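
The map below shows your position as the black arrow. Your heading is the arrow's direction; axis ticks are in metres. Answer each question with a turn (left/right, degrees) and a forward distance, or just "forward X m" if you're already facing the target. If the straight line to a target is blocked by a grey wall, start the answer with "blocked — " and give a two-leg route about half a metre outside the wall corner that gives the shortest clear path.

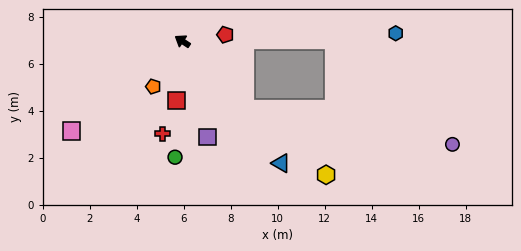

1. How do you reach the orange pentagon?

turn left 91°, forward 2.3 m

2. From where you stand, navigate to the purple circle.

blocked — turn left 165°, forward 3.9 m, then turn left 39°, forward 9.0 m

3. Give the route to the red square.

turn left 117°, forward 2.5 m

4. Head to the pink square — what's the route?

turn left 72°, forward 6.1 m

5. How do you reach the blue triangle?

turn left 162°, forward 6.7 m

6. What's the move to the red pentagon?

turn right 138°, forward 1.8 m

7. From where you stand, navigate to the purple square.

turn left 138°, forward 4.2 m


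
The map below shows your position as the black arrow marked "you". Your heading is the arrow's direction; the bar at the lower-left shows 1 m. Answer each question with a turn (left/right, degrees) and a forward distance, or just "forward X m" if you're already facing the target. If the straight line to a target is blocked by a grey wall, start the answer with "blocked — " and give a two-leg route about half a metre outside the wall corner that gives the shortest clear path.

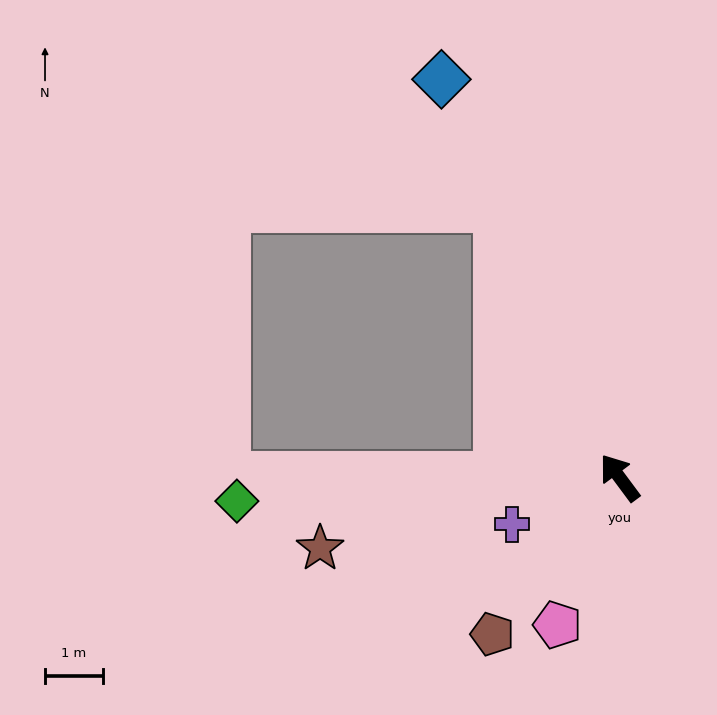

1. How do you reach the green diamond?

turn left 57°, forward 6.7 m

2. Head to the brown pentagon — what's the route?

turn left 104°, forward 3.5 m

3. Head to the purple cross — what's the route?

turn left 77°, forward 2.0 m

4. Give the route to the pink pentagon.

turn left 120°, forward 2.8 m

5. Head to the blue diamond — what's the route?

turn right 12°, forward 7.6 m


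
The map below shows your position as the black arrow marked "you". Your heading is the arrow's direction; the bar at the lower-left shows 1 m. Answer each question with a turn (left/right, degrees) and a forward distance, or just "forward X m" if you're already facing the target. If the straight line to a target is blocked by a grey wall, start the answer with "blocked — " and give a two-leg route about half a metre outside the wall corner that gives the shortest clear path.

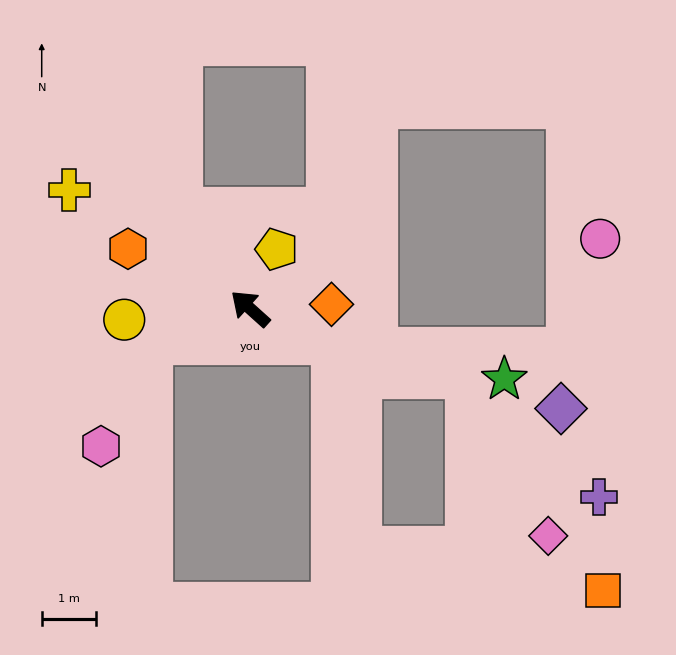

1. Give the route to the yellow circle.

turn left 47°, forward 2.3 m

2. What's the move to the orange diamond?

turn right 135°, forward 1.5 m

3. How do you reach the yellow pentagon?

turn right 72°, forward 1.2 m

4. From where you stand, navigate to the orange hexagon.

turn left 16°, forward 2.5 m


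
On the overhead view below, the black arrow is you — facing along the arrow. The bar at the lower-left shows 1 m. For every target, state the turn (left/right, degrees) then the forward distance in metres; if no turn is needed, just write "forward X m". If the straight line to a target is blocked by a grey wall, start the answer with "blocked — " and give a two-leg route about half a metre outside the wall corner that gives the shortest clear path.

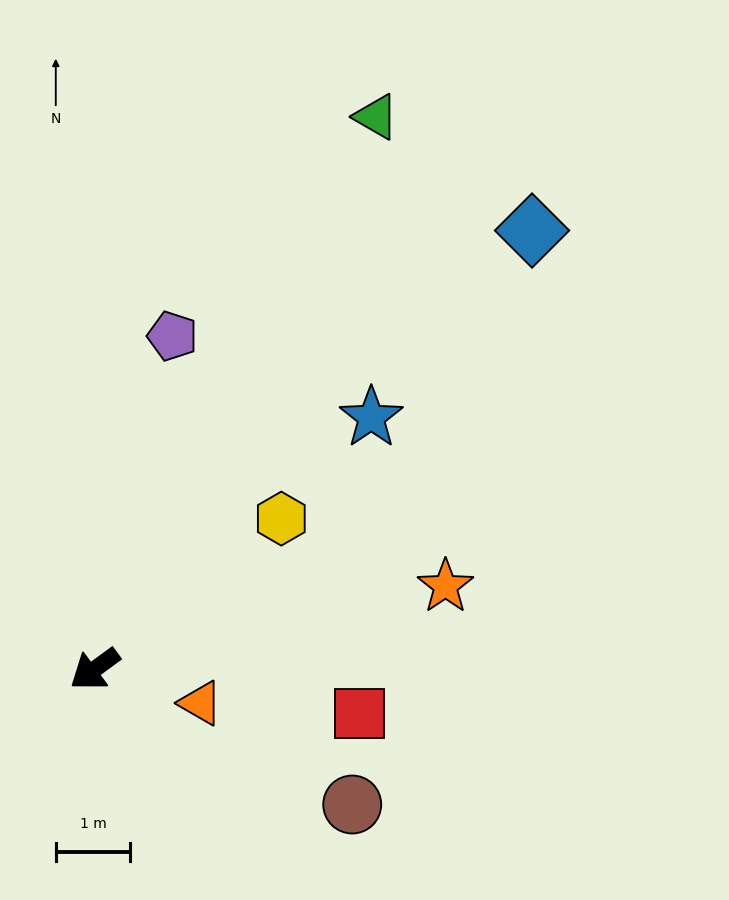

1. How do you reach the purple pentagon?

turn right 139°, forward 4.6 m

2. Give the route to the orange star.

turn left 157°, forward 4.8 m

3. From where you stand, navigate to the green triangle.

turn right 153°, forward 8.3 m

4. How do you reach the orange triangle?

turn left 126°, forward 1.5 m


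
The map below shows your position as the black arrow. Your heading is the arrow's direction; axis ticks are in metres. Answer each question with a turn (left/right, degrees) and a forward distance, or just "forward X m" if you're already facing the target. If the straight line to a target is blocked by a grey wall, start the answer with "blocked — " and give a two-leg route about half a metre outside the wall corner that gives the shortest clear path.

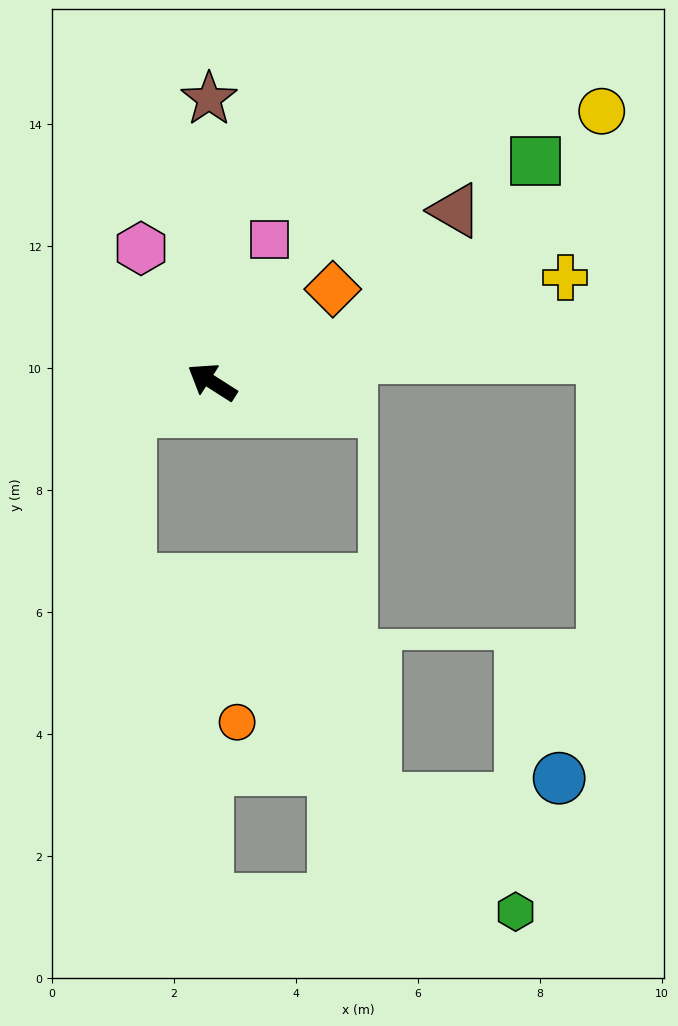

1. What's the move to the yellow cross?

turn right 131°, forward 6.0 m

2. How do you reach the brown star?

turn right 57°, forward 4.6 m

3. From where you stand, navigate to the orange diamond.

turn right 110°, forward 2.5 m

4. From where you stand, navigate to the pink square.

turn right 80°, forward 2.5 m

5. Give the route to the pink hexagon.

turn right 29°, forward 2.5 m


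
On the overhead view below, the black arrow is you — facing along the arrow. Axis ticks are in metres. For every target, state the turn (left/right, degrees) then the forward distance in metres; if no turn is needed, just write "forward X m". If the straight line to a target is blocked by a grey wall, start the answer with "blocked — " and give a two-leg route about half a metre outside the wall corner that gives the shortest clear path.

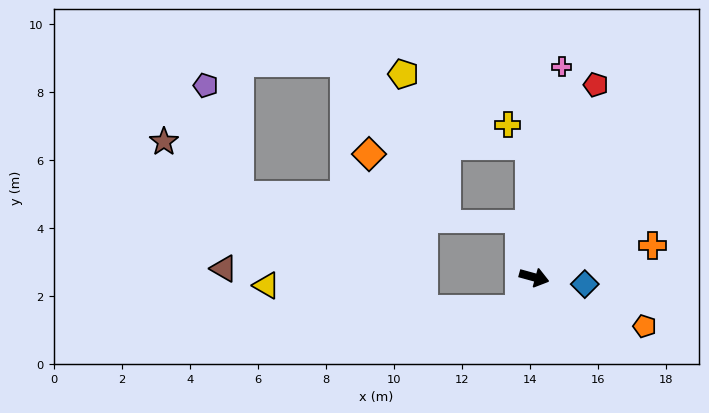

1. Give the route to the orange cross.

turn left 30°, forward 3.6 m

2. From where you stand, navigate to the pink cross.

turn left 98°, forward 6.2 m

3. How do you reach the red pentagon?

turn left 88°, forward 5.9 m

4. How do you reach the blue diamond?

turn left 8°, forward 1.5 m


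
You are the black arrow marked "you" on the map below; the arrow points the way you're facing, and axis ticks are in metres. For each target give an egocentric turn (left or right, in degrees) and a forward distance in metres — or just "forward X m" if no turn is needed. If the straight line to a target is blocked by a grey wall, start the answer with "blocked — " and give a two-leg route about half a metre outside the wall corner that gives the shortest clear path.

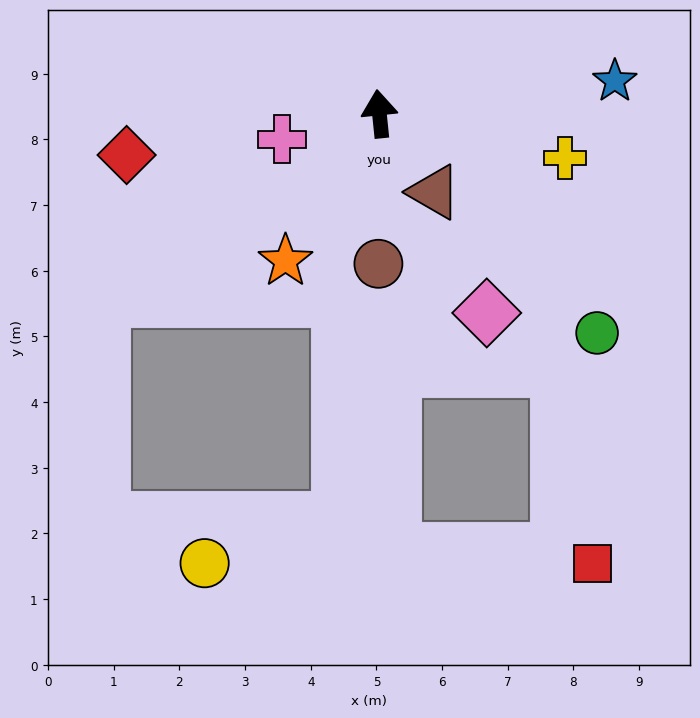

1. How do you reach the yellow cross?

turn right 109°, forward 2.9 m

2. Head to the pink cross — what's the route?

turn left 99°, forward 1.5 m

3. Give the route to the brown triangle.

turn right 151°, forward 1.5 m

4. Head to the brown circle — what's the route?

turn left 174°, forward 2.3 m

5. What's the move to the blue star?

turn right 88°, forward 3.6 m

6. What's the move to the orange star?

turn left 142°, forward 2.7 m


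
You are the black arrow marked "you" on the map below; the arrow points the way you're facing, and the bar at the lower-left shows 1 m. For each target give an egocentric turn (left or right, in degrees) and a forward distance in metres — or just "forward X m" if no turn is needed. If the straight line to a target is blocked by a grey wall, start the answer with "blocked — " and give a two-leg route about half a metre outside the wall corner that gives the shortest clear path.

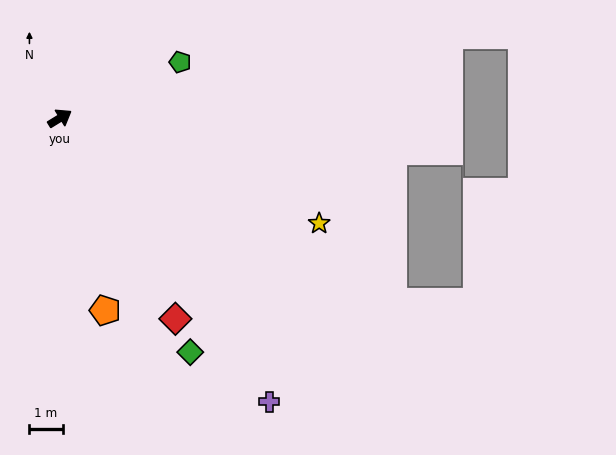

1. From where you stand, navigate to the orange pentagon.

turn right 108°, forward 6.0 m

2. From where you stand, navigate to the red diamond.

turn right 92°, forward 7.0 m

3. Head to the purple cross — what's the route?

turn right 85°, forward 10.6 m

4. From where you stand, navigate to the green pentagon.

turn right 7°, forward 4.0 m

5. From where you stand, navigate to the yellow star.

turn right 54°, forward 8.4 m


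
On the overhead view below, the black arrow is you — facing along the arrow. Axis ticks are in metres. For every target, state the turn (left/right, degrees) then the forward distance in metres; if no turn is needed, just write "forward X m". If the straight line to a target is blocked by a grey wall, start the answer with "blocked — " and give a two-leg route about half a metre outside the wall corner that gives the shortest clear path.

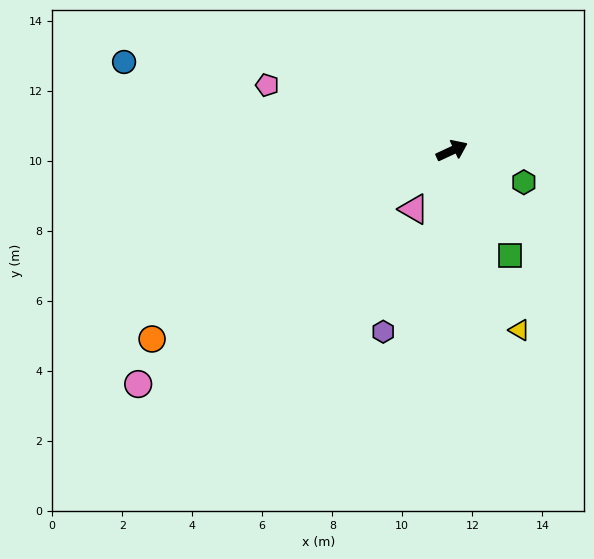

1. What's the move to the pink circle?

turn right 168°, forward 11.2 m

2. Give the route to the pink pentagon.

turn left 136°, forward 5.6 m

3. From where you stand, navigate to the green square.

turn right 86°, forward 3.4 m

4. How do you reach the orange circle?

turn right 173°, forward 10.1 m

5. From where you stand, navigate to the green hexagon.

turn right 49°, forward 2.2 m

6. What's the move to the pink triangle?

turn right 148°, forward 2.0 m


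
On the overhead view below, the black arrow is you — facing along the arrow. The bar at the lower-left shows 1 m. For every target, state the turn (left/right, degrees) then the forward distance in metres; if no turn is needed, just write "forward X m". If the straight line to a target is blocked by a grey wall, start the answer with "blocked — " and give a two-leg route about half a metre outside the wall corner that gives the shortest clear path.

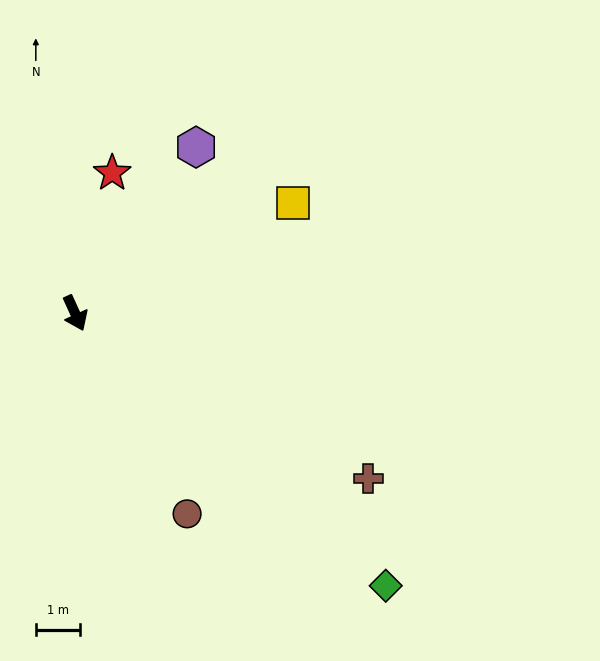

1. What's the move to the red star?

turn left 141°, forward 3.3 m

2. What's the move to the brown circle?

turn left 5°, forward 5.2 m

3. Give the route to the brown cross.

turn left 36°, forward 7.6 m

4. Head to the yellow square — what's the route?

turn left 92°, forward 5.5 m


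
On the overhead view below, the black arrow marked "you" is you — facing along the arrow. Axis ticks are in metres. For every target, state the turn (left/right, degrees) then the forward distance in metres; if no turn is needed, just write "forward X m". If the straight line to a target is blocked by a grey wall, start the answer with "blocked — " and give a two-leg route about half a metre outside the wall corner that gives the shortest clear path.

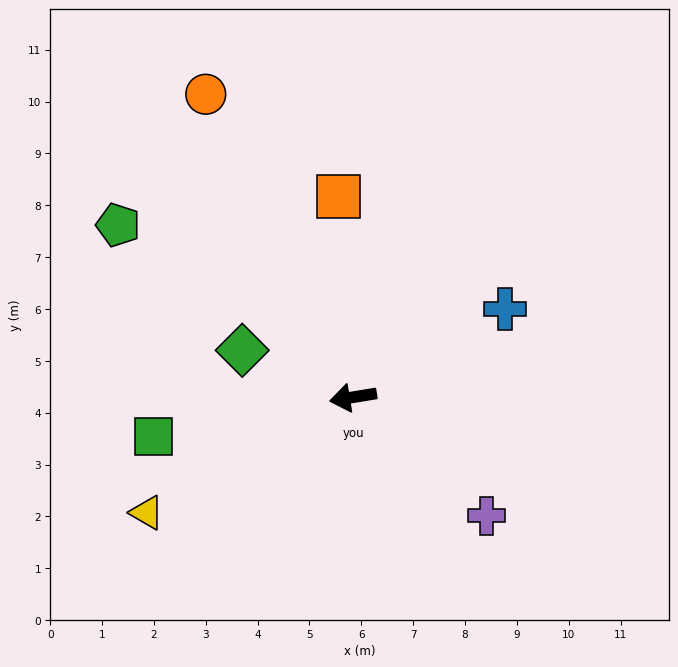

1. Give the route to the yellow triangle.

turn left 20°, forward 4.6 m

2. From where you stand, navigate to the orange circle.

turn right 73°, forward 6.5 m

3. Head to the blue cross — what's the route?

turn right 159°, forward 3.4 m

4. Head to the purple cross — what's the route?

turn left 129°, forward 3.4 m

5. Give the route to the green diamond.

turn right 32°, forward 2.3 m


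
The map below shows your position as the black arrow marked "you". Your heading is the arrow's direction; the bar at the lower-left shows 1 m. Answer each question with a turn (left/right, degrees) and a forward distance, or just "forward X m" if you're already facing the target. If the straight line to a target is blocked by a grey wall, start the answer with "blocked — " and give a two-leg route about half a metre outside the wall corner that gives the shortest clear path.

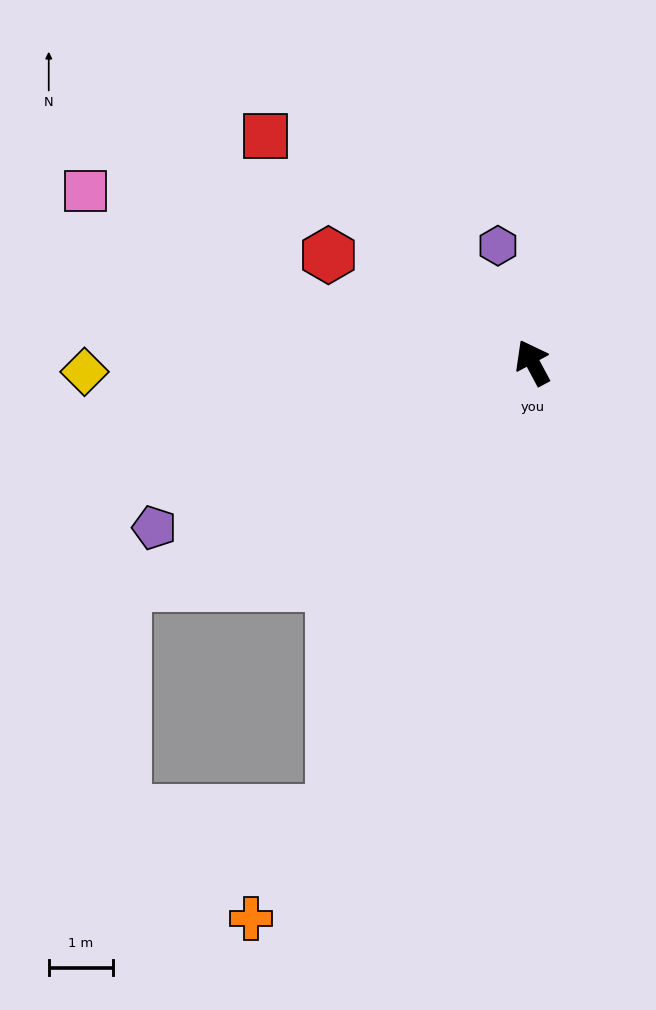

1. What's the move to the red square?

turn left 22°, forward 5.5 m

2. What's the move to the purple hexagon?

turn right 12°, forward 1.9 m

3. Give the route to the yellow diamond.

turn left 63°, forward 7.0 m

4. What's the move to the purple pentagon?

turn left 86°, forward 6.5 m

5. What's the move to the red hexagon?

turn left 34°, forward 3.6 m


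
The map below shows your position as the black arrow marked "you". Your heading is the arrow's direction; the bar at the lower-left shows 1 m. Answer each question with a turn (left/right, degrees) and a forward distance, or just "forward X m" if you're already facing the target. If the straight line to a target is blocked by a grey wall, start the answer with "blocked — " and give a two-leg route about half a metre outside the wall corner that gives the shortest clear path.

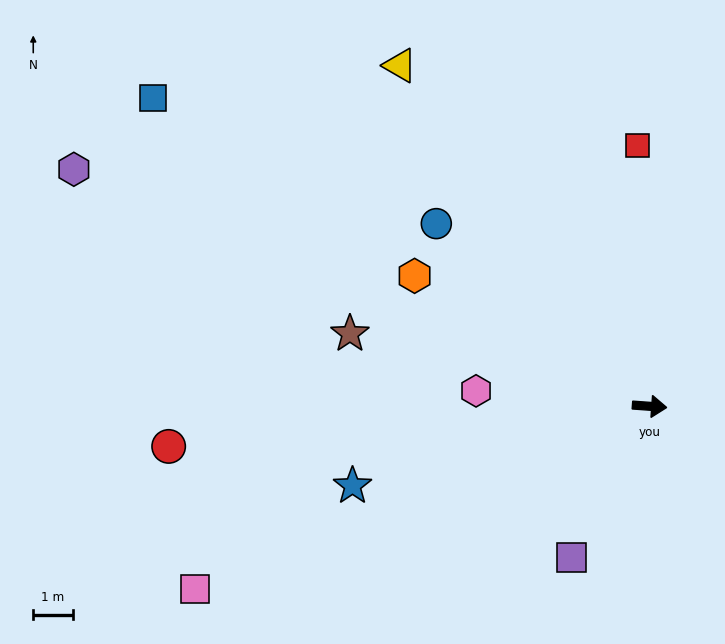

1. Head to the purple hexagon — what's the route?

turn left 162°, forward 15.8 m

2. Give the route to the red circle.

turn right 171°, forward 12.3 m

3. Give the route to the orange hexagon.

turn left 155°, forward 6.8 m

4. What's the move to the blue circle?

turn left 144°, forward 7.1 m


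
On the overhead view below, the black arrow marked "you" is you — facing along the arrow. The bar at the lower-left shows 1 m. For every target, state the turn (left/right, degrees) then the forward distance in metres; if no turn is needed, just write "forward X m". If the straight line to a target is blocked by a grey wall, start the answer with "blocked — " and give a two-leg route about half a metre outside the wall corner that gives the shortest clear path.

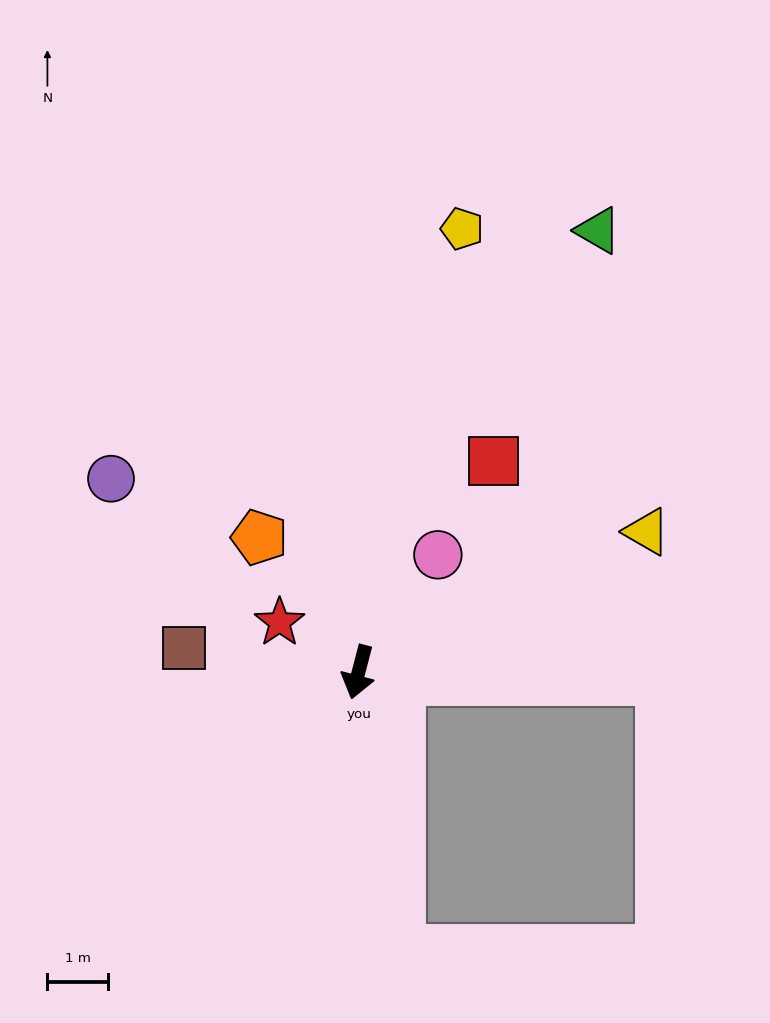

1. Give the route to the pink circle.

turn left 160°, forward 2.3 m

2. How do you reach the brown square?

turn right 83°, forward 2.9 m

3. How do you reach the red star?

turn right 108°, forward 1.5 m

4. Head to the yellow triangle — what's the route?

turn left 131°, forward 5.2 m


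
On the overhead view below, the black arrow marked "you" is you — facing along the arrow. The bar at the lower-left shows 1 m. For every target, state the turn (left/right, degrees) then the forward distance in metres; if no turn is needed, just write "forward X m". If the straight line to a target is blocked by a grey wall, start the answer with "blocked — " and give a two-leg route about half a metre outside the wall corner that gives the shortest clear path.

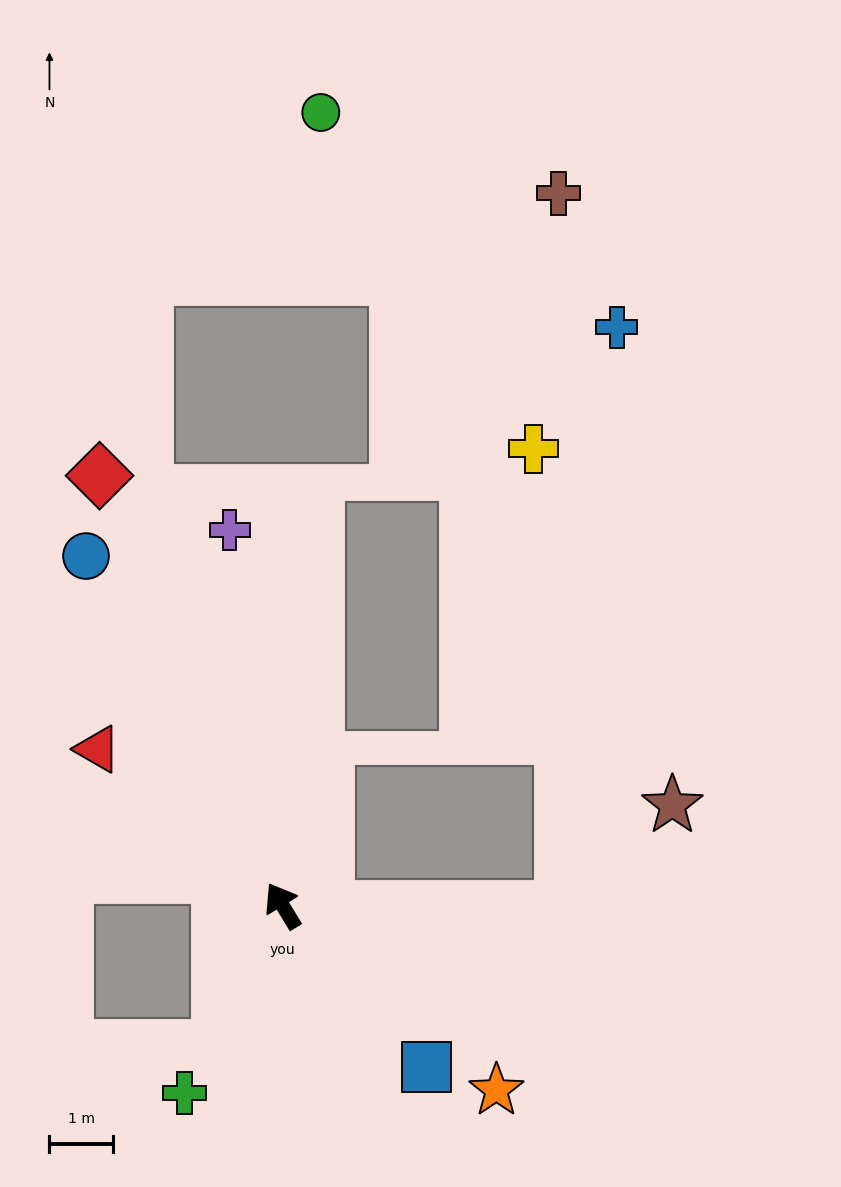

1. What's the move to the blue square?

turn right 170°, forward 3.4 m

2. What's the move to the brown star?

blocked — turn right 122°, forward 4.4 m, then turn left 43°, forward 2.4 m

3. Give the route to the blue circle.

turn right 2°, forward 6.3 m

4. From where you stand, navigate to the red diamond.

turn right 8°, forward 7.3 m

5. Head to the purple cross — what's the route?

turn right 23°, forward 6.0 m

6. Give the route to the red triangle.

turn left 18°, forward 3.8 m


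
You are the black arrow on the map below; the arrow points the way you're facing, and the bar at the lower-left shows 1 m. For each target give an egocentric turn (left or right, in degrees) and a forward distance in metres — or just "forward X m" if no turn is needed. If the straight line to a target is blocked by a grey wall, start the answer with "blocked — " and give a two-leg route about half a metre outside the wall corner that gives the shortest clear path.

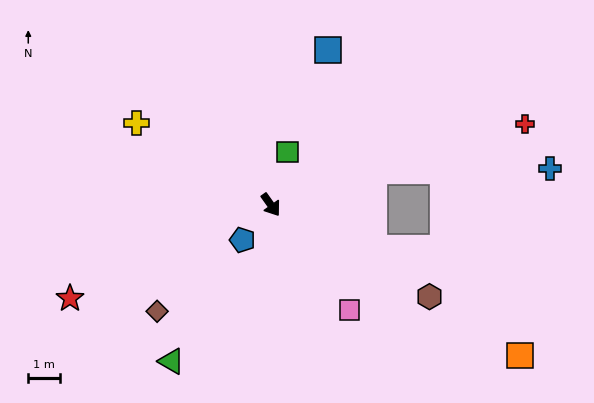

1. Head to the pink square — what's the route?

forward 4.1 m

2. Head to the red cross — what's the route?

turn left 72°, forward 8.4 m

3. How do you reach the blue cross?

blocked — turn left 73°, forward 3.4 m, then turn right 18°, forward 5.5 m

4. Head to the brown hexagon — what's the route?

turn left 25°, forward 5.8 m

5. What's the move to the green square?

turn left 127°, forward 1.7 m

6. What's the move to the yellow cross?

turn right 157°, forward 4.9 m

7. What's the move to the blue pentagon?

turn right 74°, forward 1.4 m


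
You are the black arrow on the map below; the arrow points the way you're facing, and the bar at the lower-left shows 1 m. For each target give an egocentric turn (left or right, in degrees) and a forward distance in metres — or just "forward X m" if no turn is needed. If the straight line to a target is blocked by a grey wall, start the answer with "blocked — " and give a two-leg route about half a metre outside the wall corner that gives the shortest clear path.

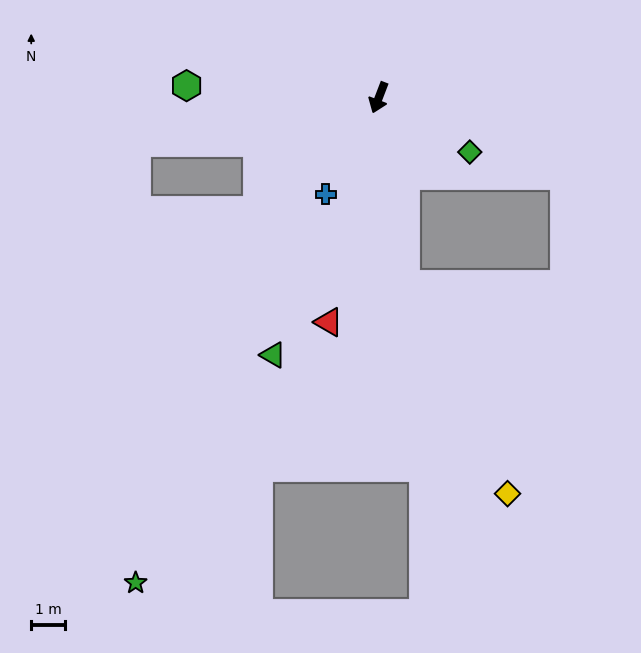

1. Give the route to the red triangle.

turn left 8°, forward 6.8 m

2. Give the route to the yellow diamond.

blocked — turn left 29°, forward 5.6 m, then turn left 18°, forward 6.9 m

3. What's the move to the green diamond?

turn left 80°, forward 3.2 m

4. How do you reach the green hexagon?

turn right 73°, forward 5.7 m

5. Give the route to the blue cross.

turn right 8°, forward 3.3 m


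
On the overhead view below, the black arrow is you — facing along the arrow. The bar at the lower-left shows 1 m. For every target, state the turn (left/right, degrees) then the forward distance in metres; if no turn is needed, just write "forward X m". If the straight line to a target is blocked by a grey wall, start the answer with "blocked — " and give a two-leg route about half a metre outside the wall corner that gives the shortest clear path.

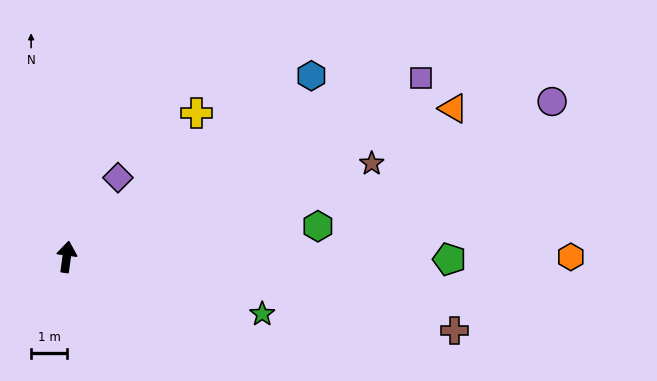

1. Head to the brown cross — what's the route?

turn right 93°, forward 11.0 m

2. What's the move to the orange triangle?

turn right 61°, forward 11.5 m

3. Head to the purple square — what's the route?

turn right 55°, forward 11.0 m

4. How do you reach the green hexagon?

turn right 75°, forward 7.0 m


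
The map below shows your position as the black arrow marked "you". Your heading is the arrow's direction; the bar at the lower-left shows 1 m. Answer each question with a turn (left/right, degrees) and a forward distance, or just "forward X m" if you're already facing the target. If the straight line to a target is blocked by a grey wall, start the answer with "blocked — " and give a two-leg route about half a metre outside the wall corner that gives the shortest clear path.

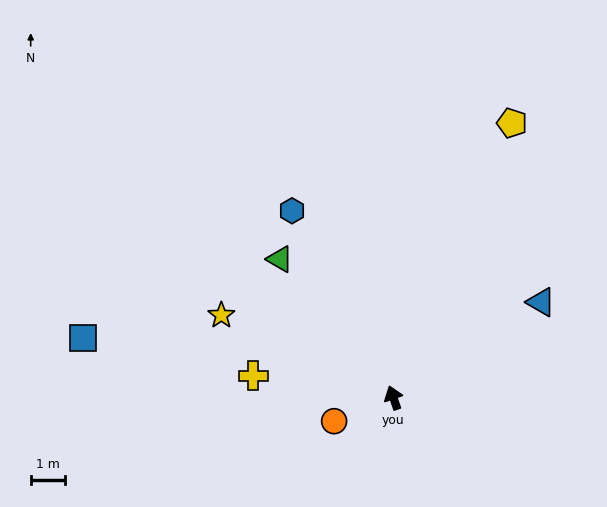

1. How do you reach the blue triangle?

turn right 76°, forward 5.1 m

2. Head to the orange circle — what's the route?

turn left 93°, forward 1.8 m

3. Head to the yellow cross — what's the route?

turn left 62°, forward 4.1 m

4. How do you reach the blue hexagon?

turn left 9°, forward 6.1 m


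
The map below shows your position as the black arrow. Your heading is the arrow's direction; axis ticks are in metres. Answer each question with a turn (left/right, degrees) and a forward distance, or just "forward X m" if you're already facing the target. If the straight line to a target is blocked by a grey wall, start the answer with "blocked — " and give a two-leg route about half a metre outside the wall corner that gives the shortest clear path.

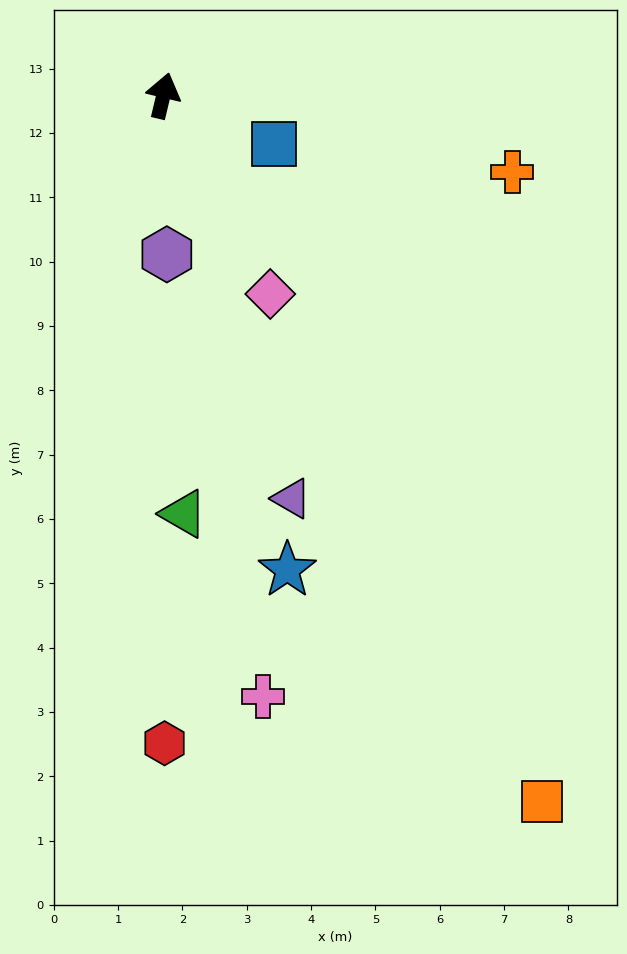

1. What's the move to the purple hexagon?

turn right 165°, forward 2.5 m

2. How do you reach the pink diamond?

turn right 138°, forward 3.5 m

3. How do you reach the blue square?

turn right 100°, forward 1.9 m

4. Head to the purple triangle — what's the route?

turn right 149°, forward 6.6 m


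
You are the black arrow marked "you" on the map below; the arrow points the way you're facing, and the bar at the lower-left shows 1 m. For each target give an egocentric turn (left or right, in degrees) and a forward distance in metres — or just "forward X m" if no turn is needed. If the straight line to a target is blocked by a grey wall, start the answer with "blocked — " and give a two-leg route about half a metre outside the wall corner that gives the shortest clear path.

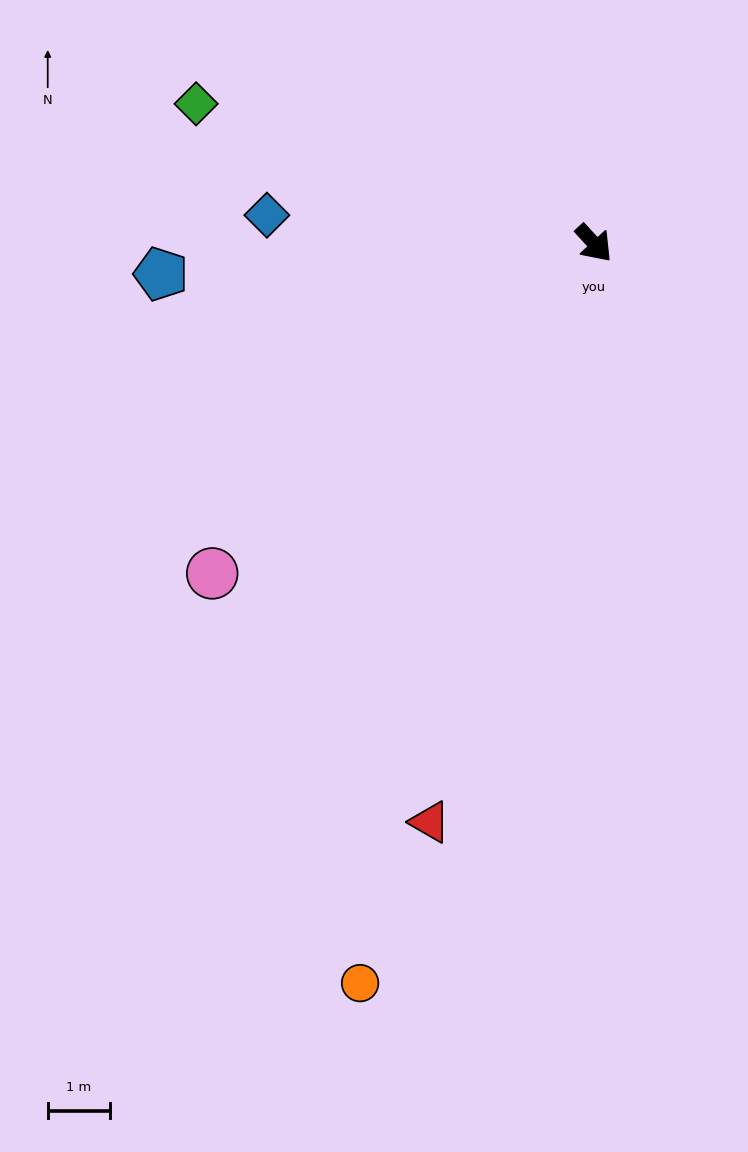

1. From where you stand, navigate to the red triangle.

turn right 58°, forward 9.7 m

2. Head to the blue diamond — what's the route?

turn right 137°, forward 5.3 m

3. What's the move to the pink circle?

turn right 92°, forward 8.1 m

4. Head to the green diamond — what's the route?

turn right 152°, forward 6.8 m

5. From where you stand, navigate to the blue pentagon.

turn right 128°, forward 7.0 m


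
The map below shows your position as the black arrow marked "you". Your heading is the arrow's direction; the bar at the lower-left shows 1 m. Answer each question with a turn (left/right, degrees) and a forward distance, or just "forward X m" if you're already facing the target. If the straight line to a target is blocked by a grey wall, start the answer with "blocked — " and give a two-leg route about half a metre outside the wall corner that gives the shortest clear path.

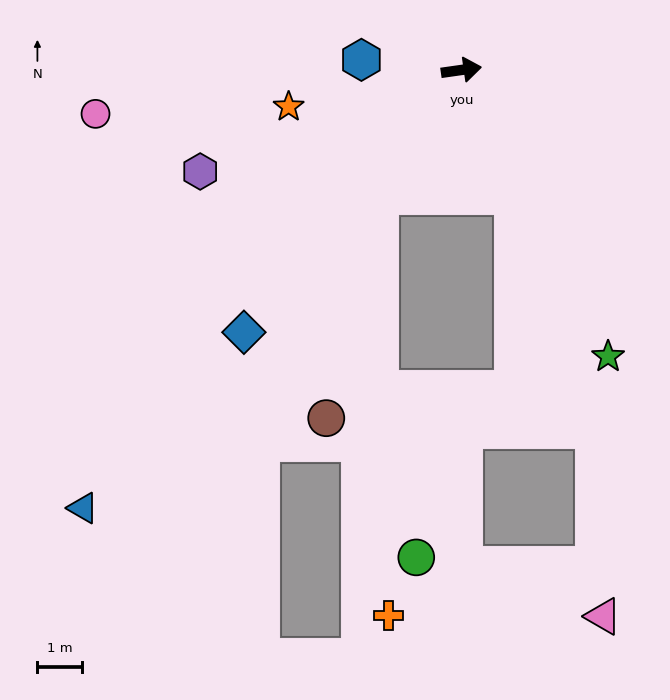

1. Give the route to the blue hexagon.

turn left 166°, forward 2.3 m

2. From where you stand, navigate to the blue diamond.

turn right 138°, forward 7.6 m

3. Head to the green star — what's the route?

turn right 71°, forward 7.2 m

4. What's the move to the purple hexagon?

turn right 167°, forward 6.3 m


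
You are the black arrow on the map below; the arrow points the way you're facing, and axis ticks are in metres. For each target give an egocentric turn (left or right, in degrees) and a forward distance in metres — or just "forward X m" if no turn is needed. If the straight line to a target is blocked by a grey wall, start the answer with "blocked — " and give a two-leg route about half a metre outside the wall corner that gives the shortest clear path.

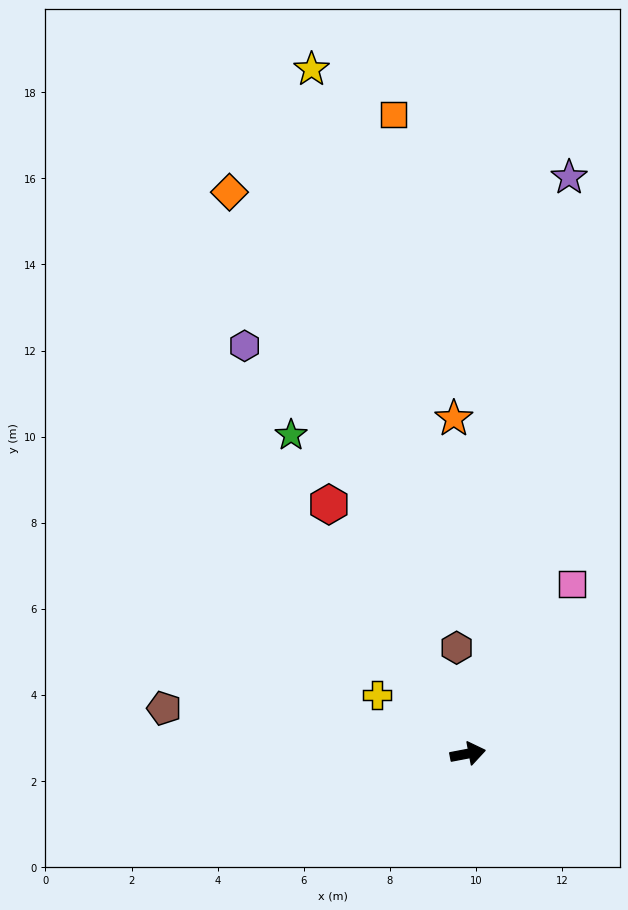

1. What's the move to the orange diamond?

turn left 102°, forward 14.2 m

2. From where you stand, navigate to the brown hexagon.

turn left 85°, forward 2.5 m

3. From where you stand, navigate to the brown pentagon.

turn left 161°, forward 7.1 m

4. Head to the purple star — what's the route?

turn left 69°, forward 13.6 m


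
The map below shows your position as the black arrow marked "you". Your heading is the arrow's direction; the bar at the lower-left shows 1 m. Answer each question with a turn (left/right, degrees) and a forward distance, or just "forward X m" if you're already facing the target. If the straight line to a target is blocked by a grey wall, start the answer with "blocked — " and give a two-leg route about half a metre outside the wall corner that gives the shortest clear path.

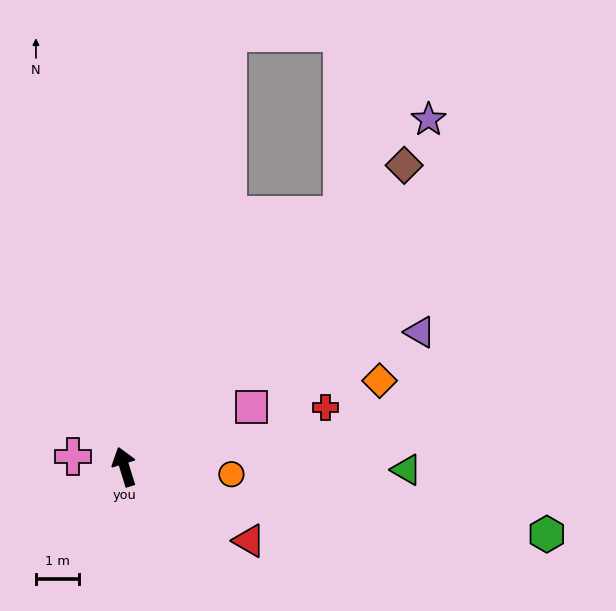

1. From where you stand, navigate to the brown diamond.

turn right 60°, forward 9.6 m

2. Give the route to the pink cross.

turn left 62°, forward 1.2 m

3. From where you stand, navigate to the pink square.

turn right 82°, forward 3.3 m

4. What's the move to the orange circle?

turn right 111°, forward 2.5 m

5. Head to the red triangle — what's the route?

turn right 138°, forward 3.4 m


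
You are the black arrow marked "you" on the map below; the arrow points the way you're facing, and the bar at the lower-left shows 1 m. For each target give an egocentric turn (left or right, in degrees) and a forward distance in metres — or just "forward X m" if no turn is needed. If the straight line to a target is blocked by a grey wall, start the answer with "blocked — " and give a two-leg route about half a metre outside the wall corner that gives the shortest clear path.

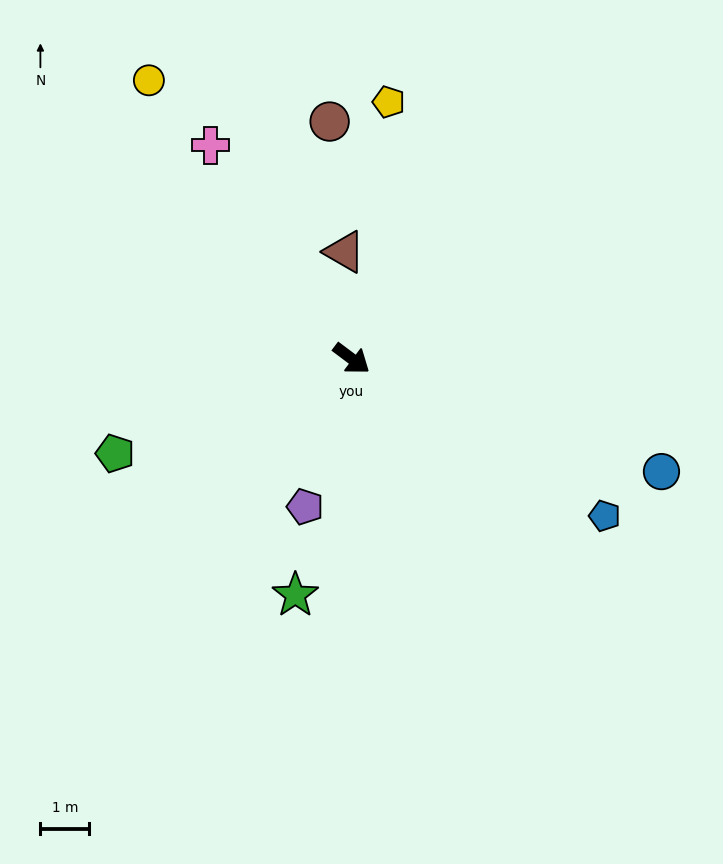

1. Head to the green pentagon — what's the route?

turn right 121°, forward 5.2 m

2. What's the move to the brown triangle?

turn left 131°, forward 2.2 m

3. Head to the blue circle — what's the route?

turn left 17°, forward 6.7 m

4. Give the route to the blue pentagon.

turn left 5°, forward 6.1 m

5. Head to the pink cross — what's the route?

turn left 160°, forward 5.2 m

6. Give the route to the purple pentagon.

turn right 71°, forward 3.2 m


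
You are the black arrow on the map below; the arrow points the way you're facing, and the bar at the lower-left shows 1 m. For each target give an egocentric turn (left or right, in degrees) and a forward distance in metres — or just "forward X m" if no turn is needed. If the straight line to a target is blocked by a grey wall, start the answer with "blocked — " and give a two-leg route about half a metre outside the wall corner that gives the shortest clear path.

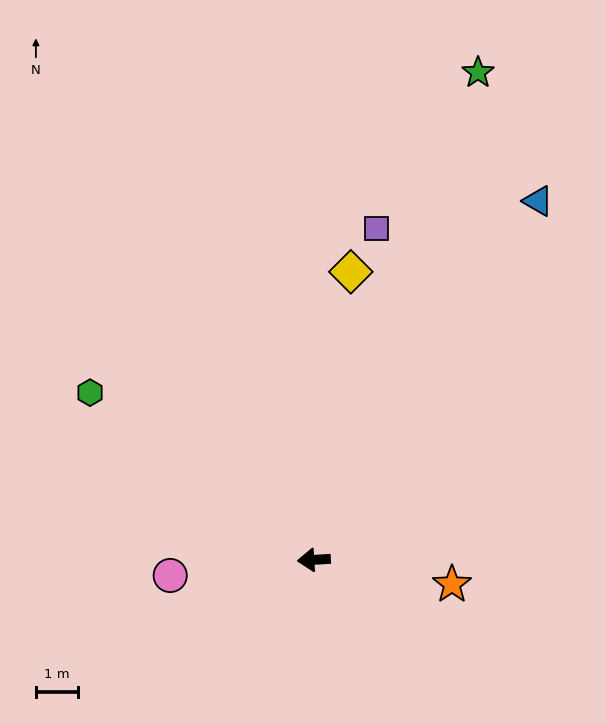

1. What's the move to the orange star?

turn left 166°, forward 3.3 m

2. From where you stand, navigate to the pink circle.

turn left 3°, forward 3.4 m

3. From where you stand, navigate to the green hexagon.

turn right 40°, forward 6.6 m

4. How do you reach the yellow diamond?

turn right 101°, forward 6.9 m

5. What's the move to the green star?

turn right 112°, forward 12.2 m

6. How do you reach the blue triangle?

turn right 125°, forward 10.0 m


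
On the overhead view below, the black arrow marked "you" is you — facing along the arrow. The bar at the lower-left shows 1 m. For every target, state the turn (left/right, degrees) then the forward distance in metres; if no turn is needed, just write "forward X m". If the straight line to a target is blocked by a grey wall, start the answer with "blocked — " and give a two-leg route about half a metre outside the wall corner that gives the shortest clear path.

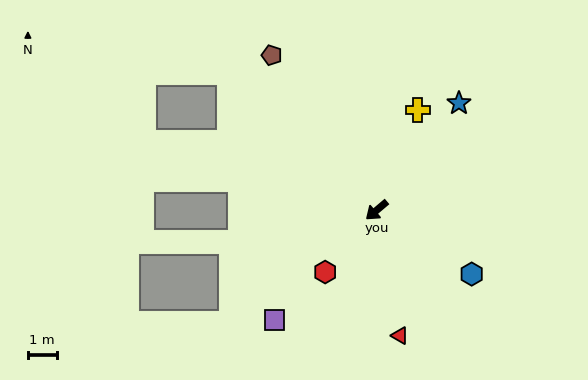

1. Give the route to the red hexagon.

turn left 10°, forward 2.8 m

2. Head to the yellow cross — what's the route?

turn right 152°, forward 3.8 m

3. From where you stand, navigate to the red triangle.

turn left 60°, forward 4.4 m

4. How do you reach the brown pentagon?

turn right 96°, forward 6.5 m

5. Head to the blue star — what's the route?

turn right 168°, forward 4.7 m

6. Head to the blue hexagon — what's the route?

turn left 106°, forward 4.0 m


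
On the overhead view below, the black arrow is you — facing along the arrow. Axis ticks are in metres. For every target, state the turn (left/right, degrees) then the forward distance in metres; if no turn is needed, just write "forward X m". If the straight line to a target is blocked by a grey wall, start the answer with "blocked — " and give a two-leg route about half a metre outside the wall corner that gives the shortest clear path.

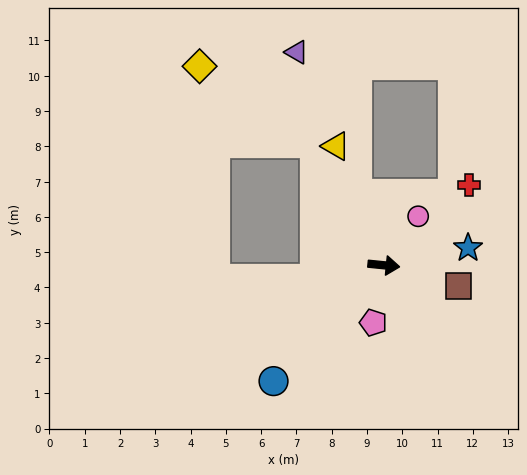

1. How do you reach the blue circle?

turn right 128°, forward 4.5 m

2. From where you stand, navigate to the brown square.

turn right 10°, forward 2.2 m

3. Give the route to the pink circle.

turn left 61°, forward 1.7 m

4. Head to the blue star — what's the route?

turn left 17°, forward 2.4 m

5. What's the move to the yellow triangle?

turn left 118°, forward 3.6 m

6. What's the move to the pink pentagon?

turn right 95°, forward 1.7 m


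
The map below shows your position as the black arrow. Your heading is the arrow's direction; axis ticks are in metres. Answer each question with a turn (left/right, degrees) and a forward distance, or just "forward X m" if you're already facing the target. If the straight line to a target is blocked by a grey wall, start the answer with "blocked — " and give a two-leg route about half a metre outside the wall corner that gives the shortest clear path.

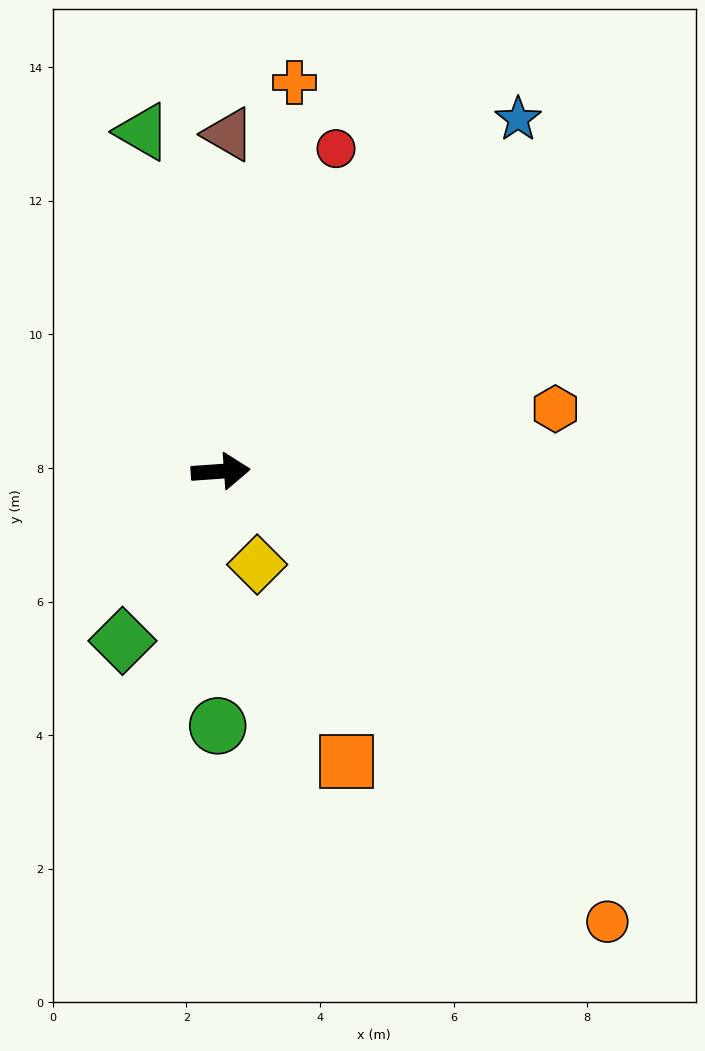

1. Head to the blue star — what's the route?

turn left 46°, forward 6.9 m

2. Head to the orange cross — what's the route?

turn left 75°, forward 5.9 m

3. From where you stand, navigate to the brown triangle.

turn left 85°, forward 5.0 m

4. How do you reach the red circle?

turn left 66°, forward 5.1 m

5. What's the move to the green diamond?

turn right 124°, forward 2.9 m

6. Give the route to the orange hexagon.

turn left 7°, forward 5.1 m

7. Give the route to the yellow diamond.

turn right 73°, forward 1.5 m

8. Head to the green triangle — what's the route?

turn left 99°, forward 5.2 m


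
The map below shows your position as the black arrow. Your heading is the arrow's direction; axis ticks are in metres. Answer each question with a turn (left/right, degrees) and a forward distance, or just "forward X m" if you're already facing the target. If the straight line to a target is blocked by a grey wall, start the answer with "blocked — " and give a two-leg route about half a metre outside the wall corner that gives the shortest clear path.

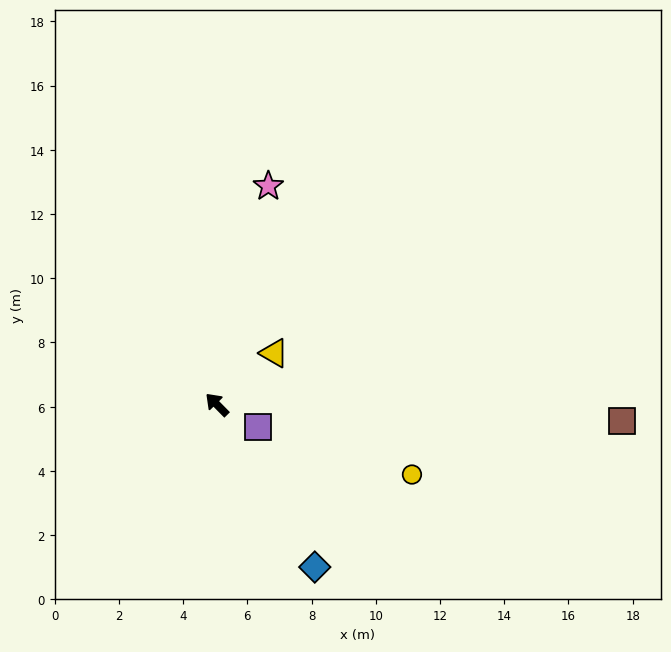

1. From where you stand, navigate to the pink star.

turn right 58°, forward 7.0 m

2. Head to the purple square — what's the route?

turn right 164°, forward 1.5 m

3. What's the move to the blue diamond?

turn left 166°, forward 5.9 m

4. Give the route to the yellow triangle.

turn right 93°, forward 2.4 m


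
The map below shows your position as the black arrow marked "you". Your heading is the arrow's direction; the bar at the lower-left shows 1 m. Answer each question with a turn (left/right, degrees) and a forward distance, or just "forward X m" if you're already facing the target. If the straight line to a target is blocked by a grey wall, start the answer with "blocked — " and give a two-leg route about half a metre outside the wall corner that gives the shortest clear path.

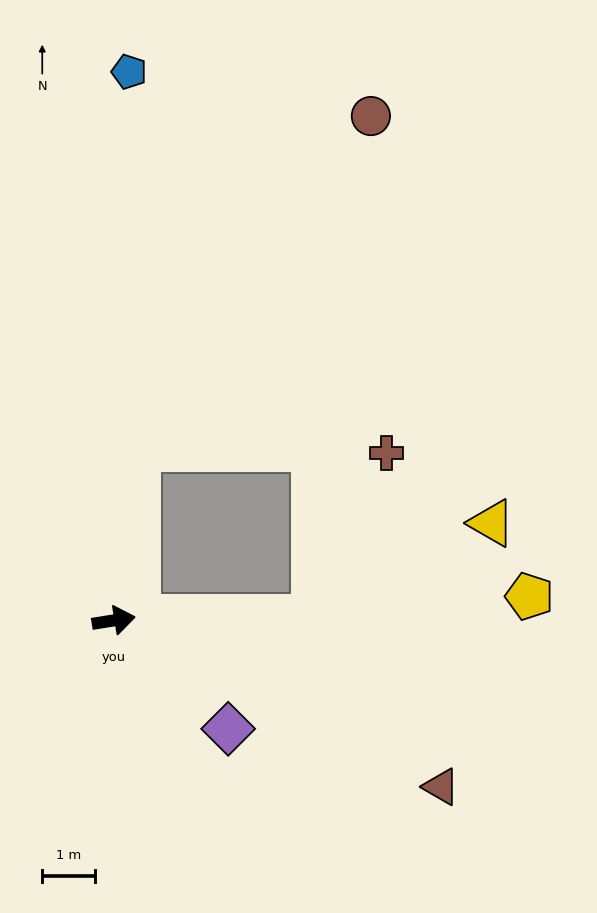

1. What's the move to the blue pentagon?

turn left 79°, forward 10.3 m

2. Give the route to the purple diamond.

turn right 53°, forward 3.0 m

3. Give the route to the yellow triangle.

blocked — turn right 8°, forward 3.8 m, then turn left 27°, forward 3.8 m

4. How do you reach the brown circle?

blocked — turn left 73°, forward 3.3 m, then turn right 27°, forward 7.7 m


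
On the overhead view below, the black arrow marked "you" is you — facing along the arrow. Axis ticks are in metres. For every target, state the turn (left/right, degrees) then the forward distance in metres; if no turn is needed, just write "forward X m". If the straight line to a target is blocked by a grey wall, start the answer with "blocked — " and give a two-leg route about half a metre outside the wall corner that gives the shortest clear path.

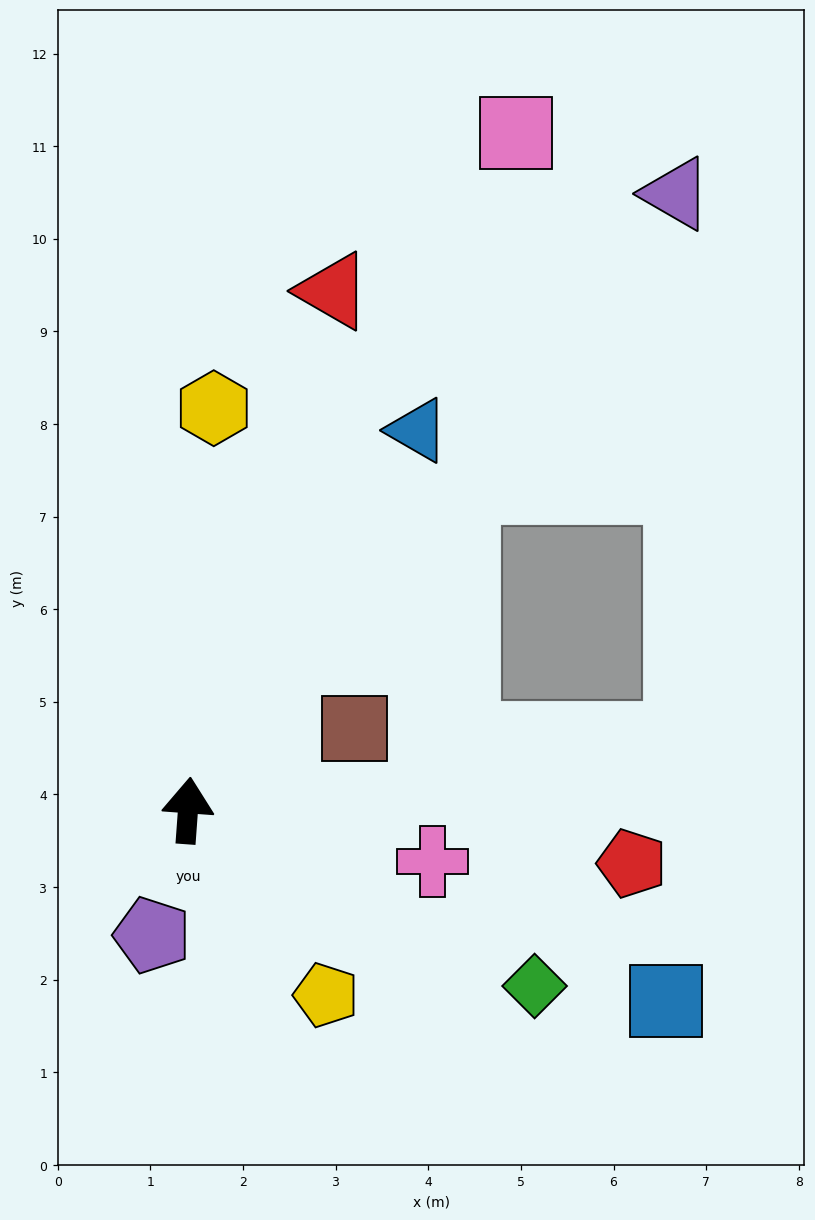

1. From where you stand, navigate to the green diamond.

turn right 113°, forward 4.2 m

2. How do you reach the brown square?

turn right 59°, forward 2.0 m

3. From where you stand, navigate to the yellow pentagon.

turn right 139°, forward 2.5 m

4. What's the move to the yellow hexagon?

forward 4.4 m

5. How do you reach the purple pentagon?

turn left 168°, forward 1.4 m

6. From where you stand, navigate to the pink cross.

turn right 98°, forward 2.7 m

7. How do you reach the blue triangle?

turn right 27°, forward 4.8 m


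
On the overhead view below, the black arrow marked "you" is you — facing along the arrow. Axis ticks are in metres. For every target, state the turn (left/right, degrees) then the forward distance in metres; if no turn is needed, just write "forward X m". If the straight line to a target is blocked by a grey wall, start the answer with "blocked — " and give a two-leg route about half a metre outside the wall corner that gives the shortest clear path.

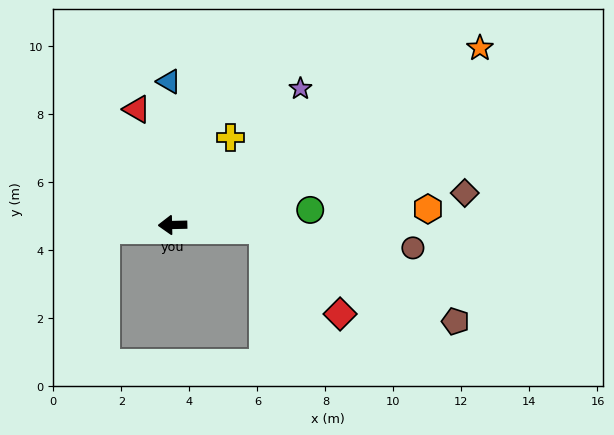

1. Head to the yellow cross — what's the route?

turn right 125°, forward 3.1 m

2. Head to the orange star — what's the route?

turn right 151°, forward 10.4 m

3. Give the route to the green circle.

turn right 175°, forward 4.1 m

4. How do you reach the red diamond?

blocked — turn left 175°, forward 2.7 m, then turn right 44°, forward 3.3 m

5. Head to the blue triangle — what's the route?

turn right 90°, forward 4.2 m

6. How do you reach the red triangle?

turn right 74°, forward 3.6 m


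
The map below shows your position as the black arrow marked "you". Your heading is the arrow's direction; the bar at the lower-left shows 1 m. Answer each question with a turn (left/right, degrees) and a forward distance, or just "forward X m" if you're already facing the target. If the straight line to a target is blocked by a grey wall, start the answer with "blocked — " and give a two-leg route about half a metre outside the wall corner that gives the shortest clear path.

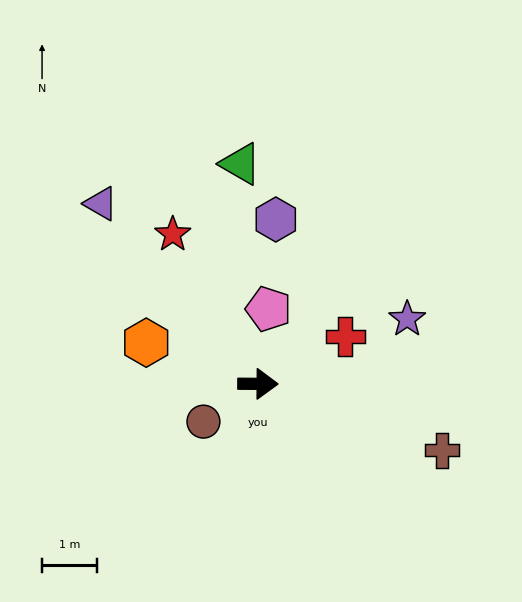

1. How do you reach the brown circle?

turn right 145°, forward 1.2 m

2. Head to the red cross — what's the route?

turn left 29°, forward 1.8 m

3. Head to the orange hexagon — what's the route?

turn left 160°, forward 2.2 m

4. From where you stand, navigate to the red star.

turn left 120°, forward 3.1 m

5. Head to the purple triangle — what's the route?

turn left 131°, forward 4.3 m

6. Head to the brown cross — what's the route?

turn right 19°, forward 3.5 m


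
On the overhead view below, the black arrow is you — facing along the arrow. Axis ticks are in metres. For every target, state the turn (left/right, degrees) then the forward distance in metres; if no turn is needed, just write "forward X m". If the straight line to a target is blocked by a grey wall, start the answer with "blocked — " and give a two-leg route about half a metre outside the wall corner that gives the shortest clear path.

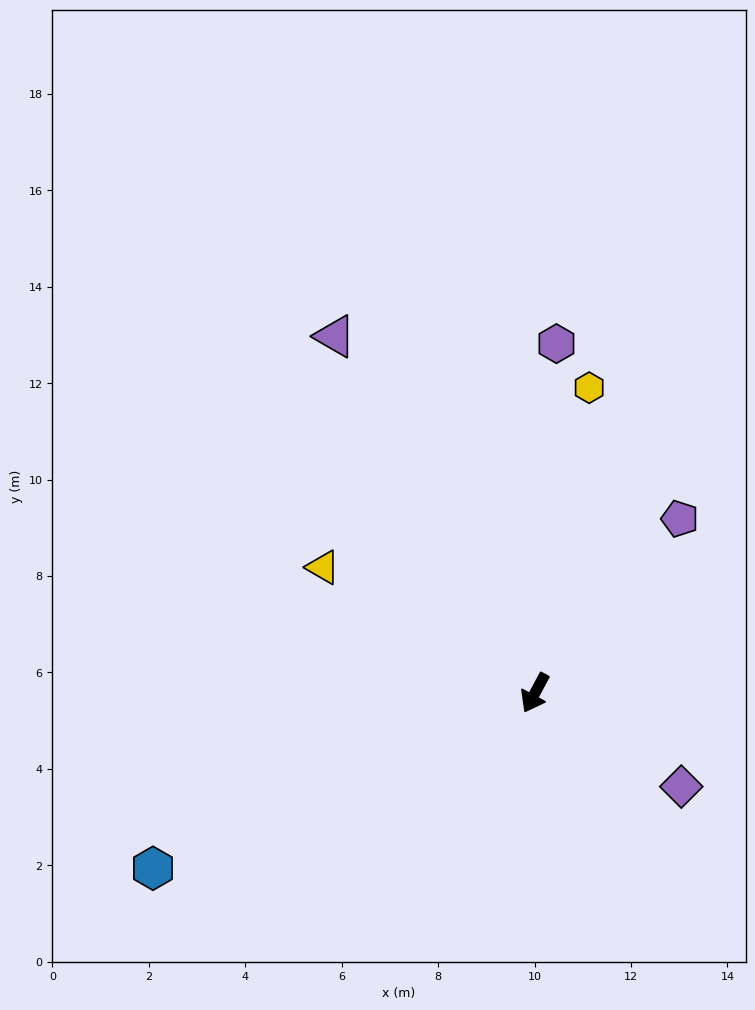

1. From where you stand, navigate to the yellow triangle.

turn right 92°, forward 5.1 m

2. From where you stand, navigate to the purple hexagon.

turn right 155°, forward 7.3 m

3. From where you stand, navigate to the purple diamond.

turn left 86°, forward 3.6 m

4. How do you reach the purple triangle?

turn right 123°, forward 8.5 m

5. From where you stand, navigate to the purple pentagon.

turn left 168°, forward 4.7 m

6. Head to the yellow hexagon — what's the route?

turn right 162°, forward 6.4 m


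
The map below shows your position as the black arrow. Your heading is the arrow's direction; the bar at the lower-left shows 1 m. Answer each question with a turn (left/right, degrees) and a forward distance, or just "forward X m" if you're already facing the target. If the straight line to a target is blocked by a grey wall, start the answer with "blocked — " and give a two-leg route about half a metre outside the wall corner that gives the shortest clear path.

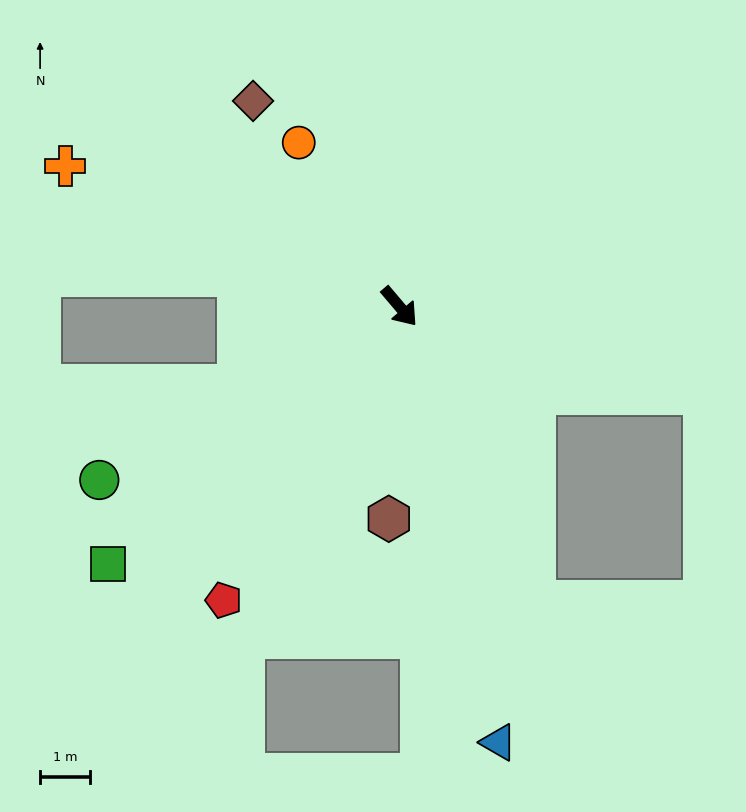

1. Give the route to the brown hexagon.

turn right 43°, forward 4.3 m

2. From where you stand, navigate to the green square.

turn right 89°, forward 7.8 m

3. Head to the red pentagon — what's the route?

turn right 71°, forward 6.9 m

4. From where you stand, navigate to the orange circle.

turn left 171°, forward 3.9 m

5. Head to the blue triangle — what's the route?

turn right 28°, forward 9.0 m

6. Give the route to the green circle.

turn right 100°, forward 7.0 m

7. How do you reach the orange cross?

turn right 153°, forward 7.3 m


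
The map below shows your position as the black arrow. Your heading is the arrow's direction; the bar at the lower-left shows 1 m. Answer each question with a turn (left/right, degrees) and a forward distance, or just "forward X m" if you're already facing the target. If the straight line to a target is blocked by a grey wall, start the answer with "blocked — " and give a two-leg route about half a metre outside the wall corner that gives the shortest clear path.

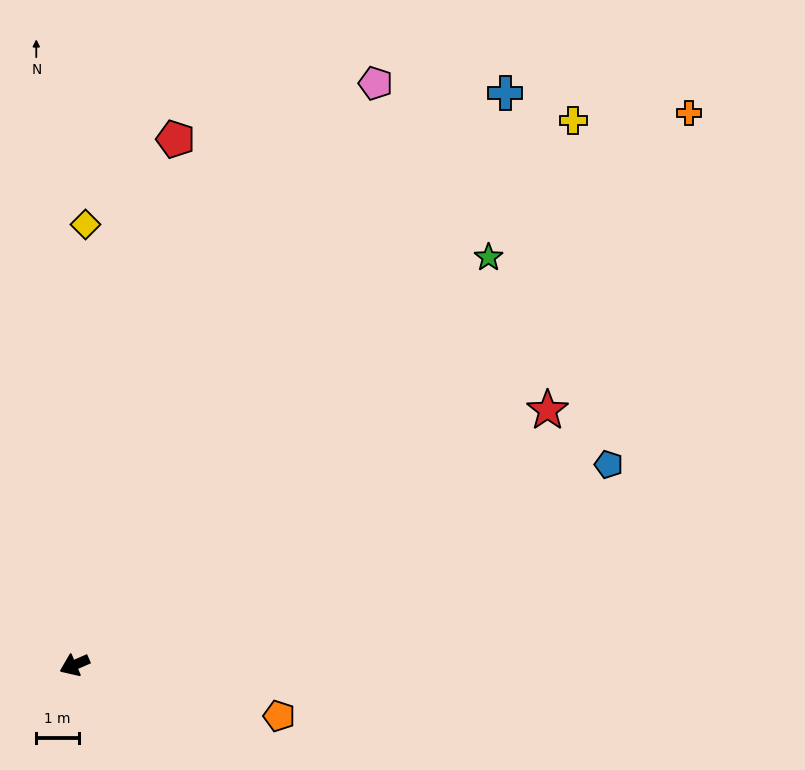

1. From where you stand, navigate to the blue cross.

turn right 151°, forward 16.9 m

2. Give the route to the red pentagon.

turn right 124°, forward 12.7 m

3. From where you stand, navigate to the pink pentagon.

turn right 141°, forward 15.5 m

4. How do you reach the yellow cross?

turn right 156°, forward 17.5 m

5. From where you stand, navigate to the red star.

turn right 175°, forward 12.7 m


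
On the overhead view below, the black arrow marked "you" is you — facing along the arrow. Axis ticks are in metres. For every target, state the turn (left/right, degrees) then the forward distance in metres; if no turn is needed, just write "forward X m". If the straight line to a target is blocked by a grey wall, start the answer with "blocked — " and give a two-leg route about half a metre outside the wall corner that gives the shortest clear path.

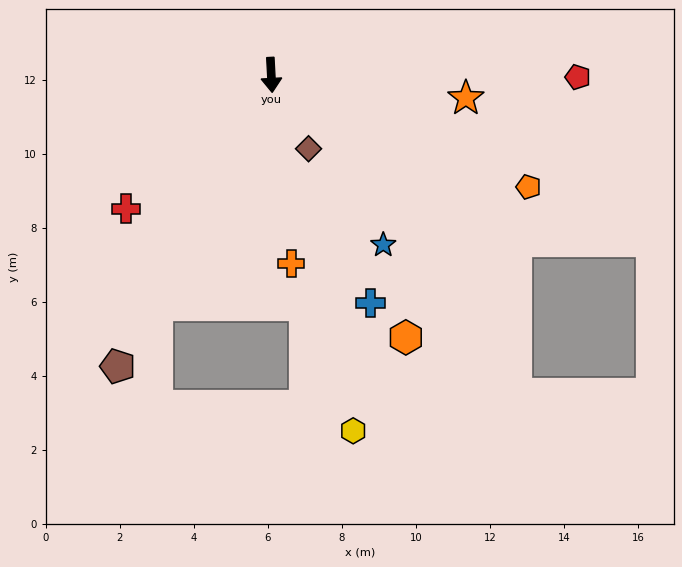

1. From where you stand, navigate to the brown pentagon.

turn right 31°, forward 8.9 m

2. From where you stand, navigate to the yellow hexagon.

turn left 10°, forward 9.9 m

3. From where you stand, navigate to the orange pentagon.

turn left 63°, forward 7.6 m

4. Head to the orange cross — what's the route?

turn left 3°, forward 5.1 m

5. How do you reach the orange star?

turn left 80°, forward 5.3 m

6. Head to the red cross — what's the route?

turn right 50°, forward 5.3 m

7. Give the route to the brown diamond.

turn left 24°, forward 2.2 m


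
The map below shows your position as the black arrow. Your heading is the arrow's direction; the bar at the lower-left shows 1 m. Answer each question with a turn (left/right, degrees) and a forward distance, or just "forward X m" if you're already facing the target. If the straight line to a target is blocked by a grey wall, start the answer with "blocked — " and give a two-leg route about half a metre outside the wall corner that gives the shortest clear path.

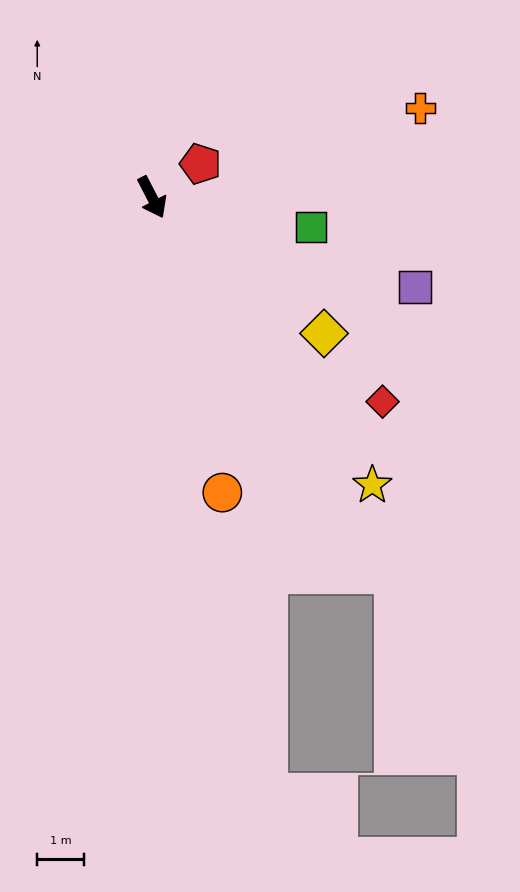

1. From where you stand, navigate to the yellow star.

turn left 10°, forward 7.7 m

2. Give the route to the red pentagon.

turn left 97°, forward 1.3 m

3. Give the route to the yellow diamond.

turn left 24°, forward 4.7 m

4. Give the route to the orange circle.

turn right 14°, forward 6.4 m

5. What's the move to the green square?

turn left 52°, forward 3.4 m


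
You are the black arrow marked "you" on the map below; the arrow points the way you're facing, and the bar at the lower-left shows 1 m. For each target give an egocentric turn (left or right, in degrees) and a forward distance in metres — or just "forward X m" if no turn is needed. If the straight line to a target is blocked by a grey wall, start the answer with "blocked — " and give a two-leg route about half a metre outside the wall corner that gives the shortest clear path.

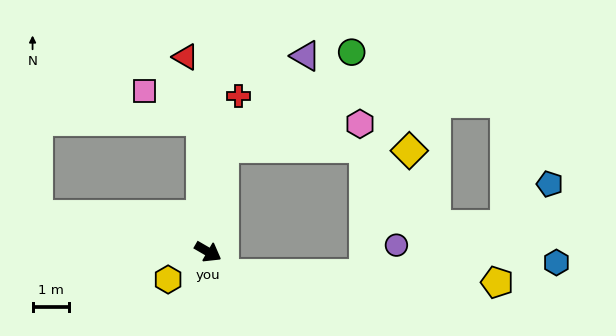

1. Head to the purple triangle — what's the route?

blocked — turn left 112°, forward 2.9 m, then turn right 34°, forward 3.4 m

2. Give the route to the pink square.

blocked — turn left 123°, forward 3.6 m, then turn left 59°, forward 1.8 m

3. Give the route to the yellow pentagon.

blocked — turn right 26°, forward 0.8 m, then turn left 55°, forward 7.5 m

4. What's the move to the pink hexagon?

blocked — turn left 112°, forward 2.9 m, then turn right 72°, forward 3.8 m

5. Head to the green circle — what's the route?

blocked — turn left 112°, forward 2.9 m, then turn right 45°, forward 4.4 m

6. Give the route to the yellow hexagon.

turn right 115°, forward 1.3 m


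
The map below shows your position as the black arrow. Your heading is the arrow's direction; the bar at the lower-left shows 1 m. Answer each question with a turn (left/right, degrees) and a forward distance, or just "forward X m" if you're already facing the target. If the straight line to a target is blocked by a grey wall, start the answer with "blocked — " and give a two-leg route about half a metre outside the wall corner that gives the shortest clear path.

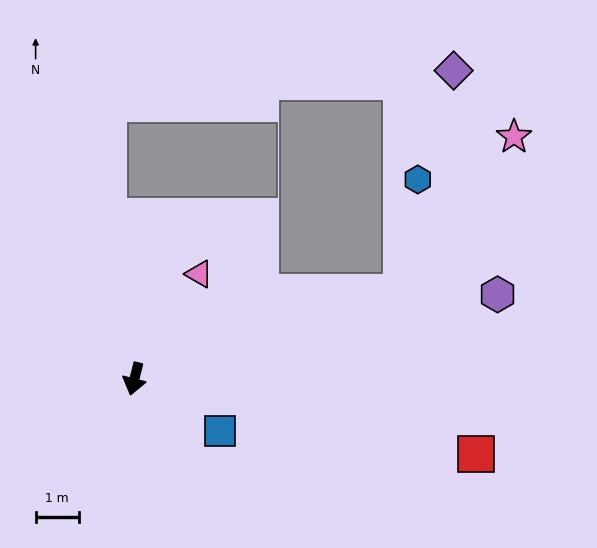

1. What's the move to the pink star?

blocked — turn left 122°, forward 6.5 m, then turn left 36°, forward 4.5 m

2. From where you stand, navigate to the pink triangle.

turn left 162°, forward 2.9 m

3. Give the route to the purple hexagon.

turn left 117°, forward 8.7 m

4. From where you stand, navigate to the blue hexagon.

blocked — turn left 122°, forward 6.5 m, then turn left 64°, forward 2.7 m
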